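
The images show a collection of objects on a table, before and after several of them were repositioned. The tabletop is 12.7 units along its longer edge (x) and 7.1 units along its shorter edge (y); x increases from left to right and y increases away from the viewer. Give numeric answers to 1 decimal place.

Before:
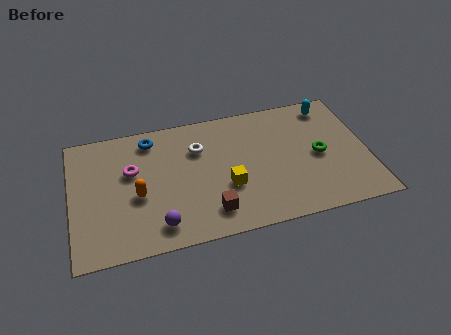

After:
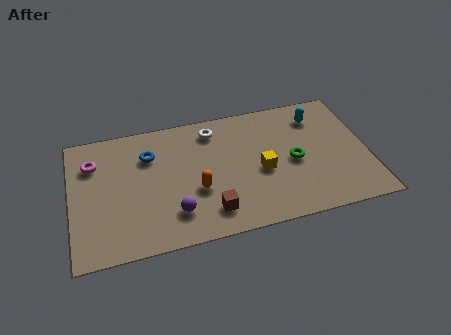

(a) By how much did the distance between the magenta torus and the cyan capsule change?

+0.8

They were about 8.9 units apart before and 9.7 after — 0.8 units further apart.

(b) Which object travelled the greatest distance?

the orange capsule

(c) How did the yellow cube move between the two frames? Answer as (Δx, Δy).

(1.5, 0.5)

From the two frames, the yellow cube sits at roughly (6.6, 2.6) before and (8.1, 3.1) after.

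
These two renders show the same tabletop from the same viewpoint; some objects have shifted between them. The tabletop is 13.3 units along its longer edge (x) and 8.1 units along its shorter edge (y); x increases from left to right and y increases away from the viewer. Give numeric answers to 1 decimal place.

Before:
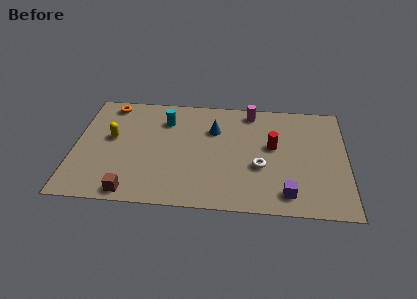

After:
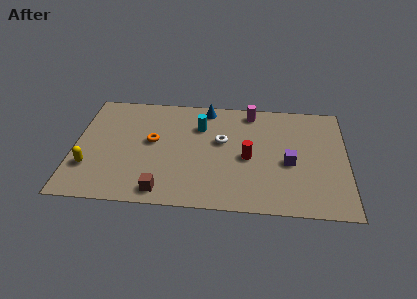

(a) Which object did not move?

the magenta cylinder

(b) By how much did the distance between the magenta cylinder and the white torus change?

-1.3

The distance was about 4.0 in the first image and 2.7 in the second, so they moved 1.3 units closer together.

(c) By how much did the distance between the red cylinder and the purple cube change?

-1.4

They were about 3.4 units apart before and 2.0 after — 1.4 units closer together.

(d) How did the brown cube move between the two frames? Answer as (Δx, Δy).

(1.5, 0.2)

The brown cube started near (2.9, 0.8) and ended near (4.4, 1.0).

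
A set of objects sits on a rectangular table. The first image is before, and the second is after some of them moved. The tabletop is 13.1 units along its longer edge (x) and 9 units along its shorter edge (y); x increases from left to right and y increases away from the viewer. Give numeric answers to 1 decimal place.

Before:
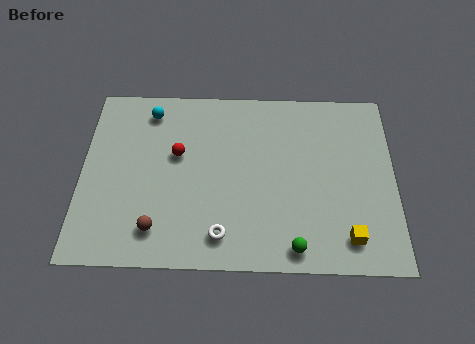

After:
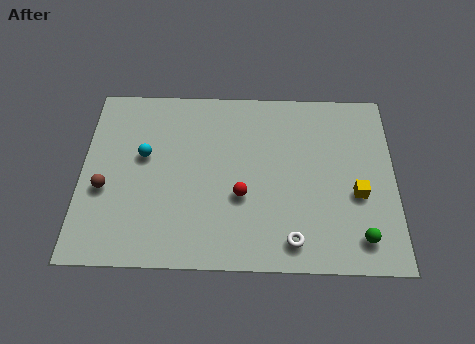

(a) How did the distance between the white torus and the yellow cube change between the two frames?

-1.7

The distance was about 5.2 in the first image and 3.5 in the second, so they moved 1.7 units closer together.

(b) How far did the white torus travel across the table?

2.9

The white torus was near (5.9, 1.5) before and (8.8, 1.3) after, so it travelled √(2.9² + 0.2²) ≈ 2.9 units.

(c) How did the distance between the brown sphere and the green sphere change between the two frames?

+5.1

The distance was about 5.7 in the first image and 10.8 in the second, so they moved 5.1 units further apart.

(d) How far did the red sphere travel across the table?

3.4

From (4.0, 5.4) to (6.7, 3.4), the red sphere covered √(2.7² + 2.0²) ≈ 3.4 units.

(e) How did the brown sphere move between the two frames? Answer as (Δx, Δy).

(-2.2, 1.9)

From the two frames, the brown sphere sits at roughly (3.2, 1.7) before and (1.0, 3.6) after.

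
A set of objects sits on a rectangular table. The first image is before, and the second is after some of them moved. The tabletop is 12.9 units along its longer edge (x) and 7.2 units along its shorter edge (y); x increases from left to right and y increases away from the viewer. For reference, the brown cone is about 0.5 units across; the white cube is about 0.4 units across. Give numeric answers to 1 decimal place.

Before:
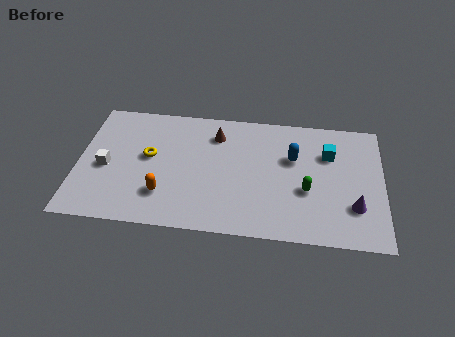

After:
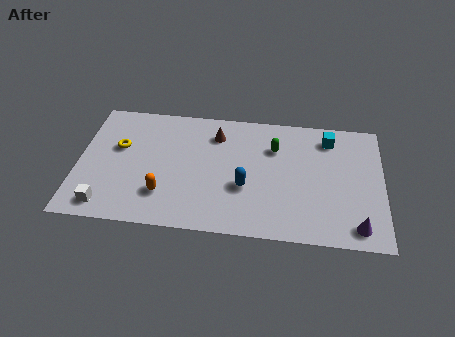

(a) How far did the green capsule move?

2.7

The green capsule was near (9.7, 2.8) before and (8.3, 5.1) after, so it travelled √(1.4² + 2.3²) ≈ 2.7 units.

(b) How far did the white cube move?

2.2

From (1.2, 3.2) to (1.3, 1.0), the white cube covered √(0.1² + 2.2²) ≈ 2.2 units.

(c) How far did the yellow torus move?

1.4

From (3.0, 4.0) to (1.7, 4.4), the yellow torus covered √(1.3² + 0.4²) ≈ 1.4 units.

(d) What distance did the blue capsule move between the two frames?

2.8

The blue capsule moved from about (9.1, 4.6) to (7.1, 2.7), a distance of √(2.0² + 1.9²) ≈ 2.8.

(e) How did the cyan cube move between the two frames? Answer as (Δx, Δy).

(0.0, 0.9)

The cyan cube was at about (10.6, 5.0) and moved to about (10.6, 5.9).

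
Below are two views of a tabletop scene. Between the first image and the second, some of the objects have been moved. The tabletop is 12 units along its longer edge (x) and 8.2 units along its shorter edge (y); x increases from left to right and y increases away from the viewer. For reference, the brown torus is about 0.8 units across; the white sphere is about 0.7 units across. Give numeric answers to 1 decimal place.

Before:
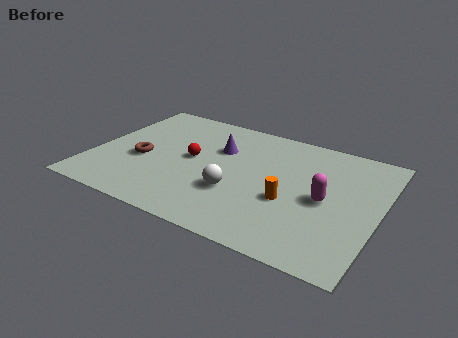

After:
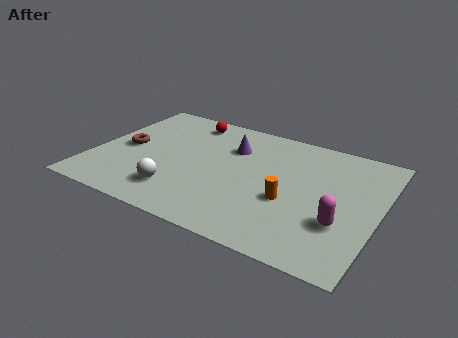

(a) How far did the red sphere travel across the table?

2.8

From (4.1, 4.3) to (3.5, 7.0), the red sphere covered √(0.6² + 2.7²) ≈ 2.8 units.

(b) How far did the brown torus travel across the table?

1.0

The brown torus moved from about (2.1, 3.4) to (1.3, 4.0), a distance of √(0.8² + 0.6²) ≈ 1.0.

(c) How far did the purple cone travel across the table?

0.6

The purple cone was near (5.1, 5.5) before and (5.6, 5.8) after, so it travelled √(0.5² + 0.3²) ≈ 0.6 units.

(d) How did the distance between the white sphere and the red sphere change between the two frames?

+2.6

They were about 2.6 units apart before and 5.2 after — 2.6 units further apart.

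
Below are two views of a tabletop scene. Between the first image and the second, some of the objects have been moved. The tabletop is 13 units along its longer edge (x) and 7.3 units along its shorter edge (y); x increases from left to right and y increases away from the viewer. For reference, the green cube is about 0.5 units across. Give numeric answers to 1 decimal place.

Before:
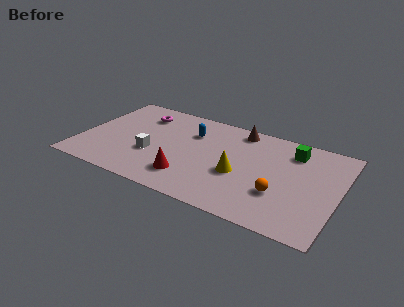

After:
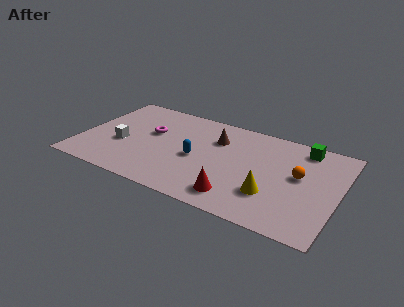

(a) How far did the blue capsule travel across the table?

2.0

The blue capsule was near (5.4, 5.2) before and (5.9, 3.3) after, so it travelled √(0.5² + 1.9²) ≈ 2.0 units.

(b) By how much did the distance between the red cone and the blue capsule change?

-0.5

Before: roughly 3.5 units apart; after: 3.0. That's 0.5 units closer together.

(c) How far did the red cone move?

2.5

From (5.7, 1.7) to (8.2, 1.3), the red cone covered √(2.5² + 0.4²) ≈ 2.5 units.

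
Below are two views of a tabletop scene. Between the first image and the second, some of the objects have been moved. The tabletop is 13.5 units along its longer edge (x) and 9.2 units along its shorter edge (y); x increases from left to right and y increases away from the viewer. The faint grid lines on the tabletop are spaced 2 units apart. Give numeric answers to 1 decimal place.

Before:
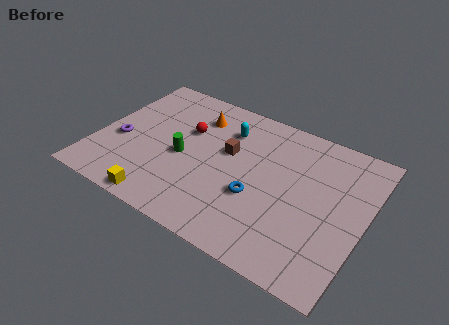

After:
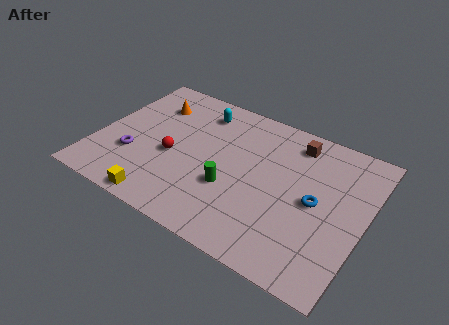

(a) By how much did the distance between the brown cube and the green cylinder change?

+2.6

The distance was about 2.5 in the first image and 5.1 in the second, so they moved 2.6 units further apart.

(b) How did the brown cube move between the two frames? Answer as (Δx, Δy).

(3.1, 2.2)

The brown cube started near (6.5, 5.5) and ended near (9.6, 7.7).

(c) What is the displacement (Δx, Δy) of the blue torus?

(2.8, 1.1)

The blue torus started near (8.3, 3.4) and ended near (11.1, 4.5).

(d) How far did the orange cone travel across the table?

2.3

The orange cone was near (4.6, 7.1) before and (2.3, 6.9) after, so it travelled √(2.3² + 0.2²) ≈ 2.3 units.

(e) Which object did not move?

the yellow cube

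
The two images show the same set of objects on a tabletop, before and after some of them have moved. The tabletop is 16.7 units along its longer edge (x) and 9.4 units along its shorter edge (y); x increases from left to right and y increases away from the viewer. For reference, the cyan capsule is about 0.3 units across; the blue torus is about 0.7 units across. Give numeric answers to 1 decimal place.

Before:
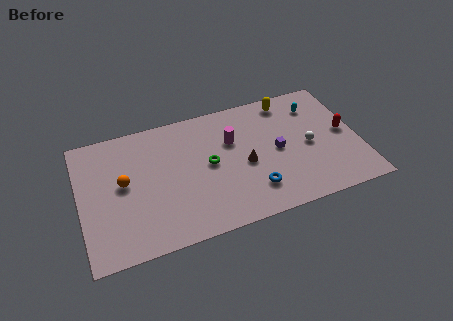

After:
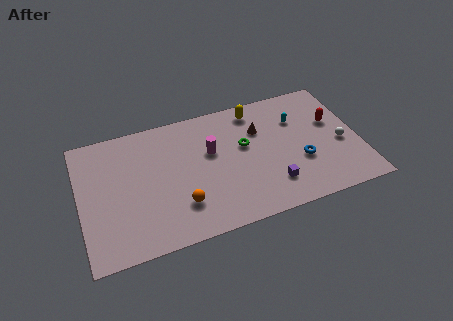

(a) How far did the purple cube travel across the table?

2.5

The purple cube was near (11.8, 4.6) before and (11.2, 2.2) after, so it travelled √(0.6² + 2.4²) ≈ 2.5 units.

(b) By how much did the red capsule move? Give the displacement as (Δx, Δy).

(-0.6, 1.0)

The red capsule was at about (15.9, 4.8) and moved to about (15.3, 5.8).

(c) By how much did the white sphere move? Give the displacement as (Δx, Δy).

(1.9, -0.4)

From the two frames, the white sphere sits at roughly (13.7, 4.4) before and (15.6, 4.0) after.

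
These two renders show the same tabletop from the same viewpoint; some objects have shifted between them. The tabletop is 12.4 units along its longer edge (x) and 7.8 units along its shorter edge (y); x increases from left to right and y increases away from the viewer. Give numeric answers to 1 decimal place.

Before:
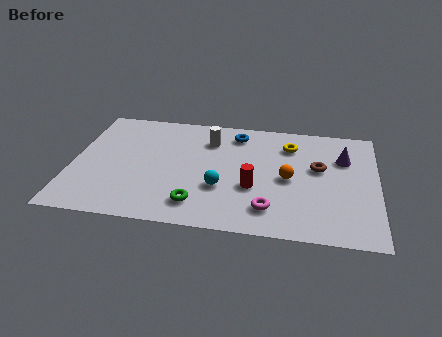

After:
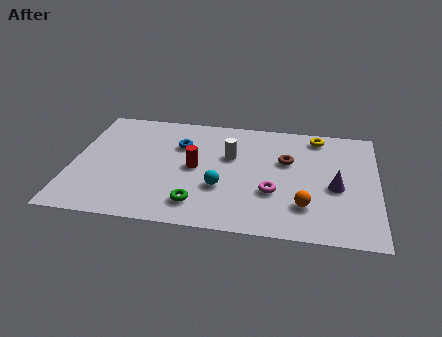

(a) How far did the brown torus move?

1.3

From (10.0, 4.6) to (8.7, 4.9), the brown torus covered √(1.3² + 0.3²) ≈ 1.3 units.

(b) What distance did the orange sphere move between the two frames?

1.8

The orange sphere was near (8.8, 3.7) before and (9.5, 2.0) after, so it travelled √(0.7² + 1.7²) ≈ 1.8 units.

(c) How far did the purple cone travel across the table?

2.0

The purple cone moved from about (11.0, 5.4) to (10.7, 3.4), a distance of √(0.3² + 2.0²) ≈ 2.0.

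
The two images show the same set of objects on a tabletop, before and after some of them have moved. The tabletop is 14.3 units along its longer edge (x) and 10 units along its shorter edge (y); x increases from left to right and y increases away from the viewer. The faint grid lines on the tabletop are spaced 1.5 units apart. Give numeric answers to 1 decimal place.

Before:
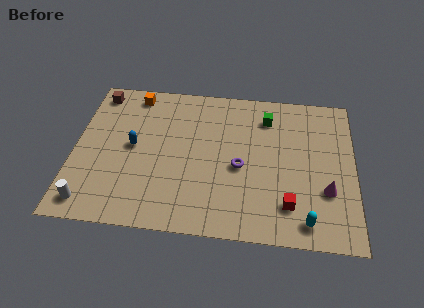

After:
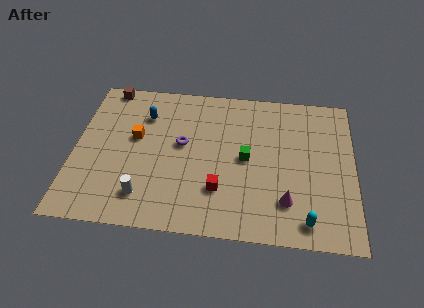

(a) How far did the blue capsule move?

2.3

From (3.0, 5.2) to (3.5, 7.4), the blue capsule covered √(0.5² + 2.2²) ≈ 2.3 units.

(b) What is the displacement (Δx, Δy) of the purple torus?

(-3.0, 1.2)

The purple torus was at about (8.5, 4.4) and moved to about (5.5, 5.6).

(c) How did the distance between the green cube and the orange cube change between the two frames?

-1.2

Before: roughly 7.0 units apart; after: 5.8. That's 1.2 units closer together.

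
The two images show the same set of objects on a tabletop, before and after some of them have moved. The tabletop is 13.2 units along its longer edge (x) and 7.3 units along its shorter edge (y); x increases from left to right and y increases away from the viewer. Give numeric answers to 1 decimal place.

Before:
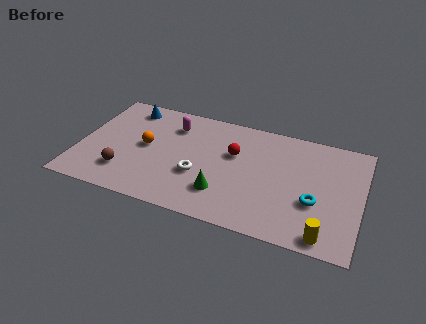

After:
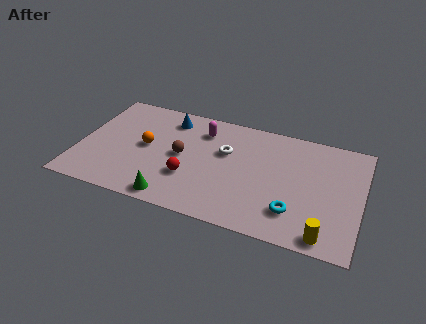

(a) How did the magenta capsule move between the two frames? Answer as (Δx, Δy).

(1.4, 0.1)

The magenta capsule started near (4.2, 5.6) and ended near (5.6, 5.7).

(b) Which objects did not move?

the yellow cylinder and the orange sphere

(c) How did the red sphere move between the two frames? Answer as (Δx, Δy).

(-1.9, -2.2)

The red sphere was at about (7.2, 4.6) and moved to about (5.3, 2.4).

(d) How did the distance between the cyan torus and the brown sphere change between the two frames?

-3.1

The distance was about 8.8 in the first image and 5.7 in the second, so they moved 3.1 units closer together.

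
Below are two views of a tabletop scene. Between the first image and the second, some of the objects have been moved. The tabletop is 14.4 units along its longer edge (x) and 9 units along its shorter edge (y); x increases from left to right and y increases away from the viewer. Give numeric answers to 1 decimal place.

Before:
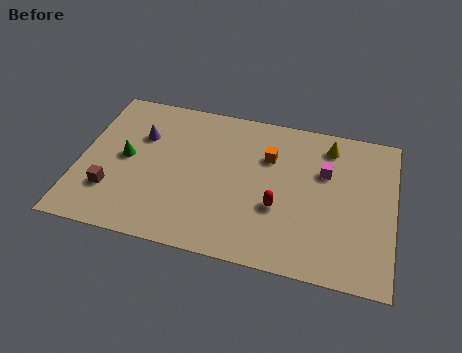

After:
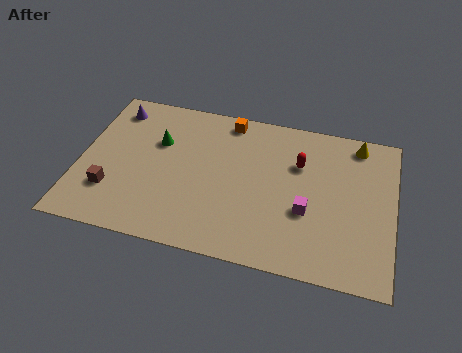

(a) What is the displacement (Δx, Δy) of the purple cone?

(-1.4, 1.4)

The purple cone started near (2.7, 6.1) and ended near (1.3, 7.5).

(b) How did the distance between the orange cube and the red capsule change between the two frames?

+0.9

Before: roughly 3.0 units apart; after: 3.9. That's 0.9 units further apart.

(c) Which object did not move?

the brown cube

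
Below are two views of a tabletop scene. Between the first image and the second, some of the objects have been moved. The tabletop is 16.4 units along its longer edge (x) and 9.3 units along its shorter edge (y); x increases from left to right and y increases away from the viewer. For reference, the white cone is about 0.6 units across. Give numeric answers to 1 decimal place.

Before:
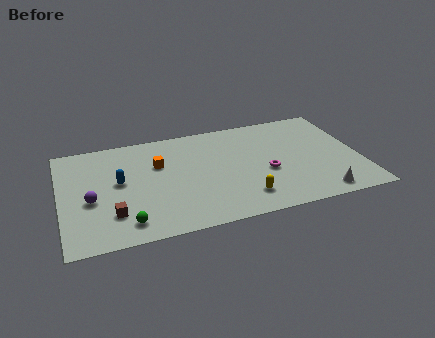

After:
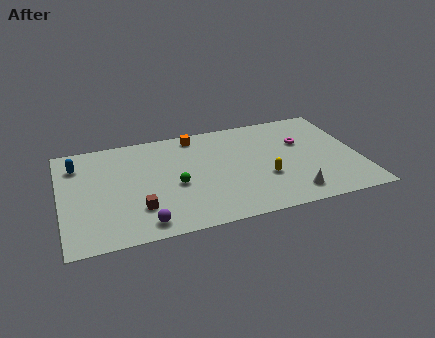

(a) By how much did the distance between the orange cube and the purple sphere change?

+3.3

Before: roughly 4.4 units apart; after: 7.7. That's 3.3 units further apart.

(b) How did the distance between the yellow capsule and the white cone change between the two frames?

-2.0

The distance was about 4.2 in the first image and 2.2 in the second, so they moved 2.0 units closer together.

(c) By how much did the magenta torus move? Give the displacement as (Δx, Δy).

(2.2, 2.2)

From the two frames, the magenta torus sits at roughly (11.2, 3.8) before and (13.4, 6.0) after.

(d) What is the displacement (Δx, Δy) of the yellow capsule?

(1.3, 1.4)

The yellow capsule was at about (9.8, 1.9) and moved to about (11.1, 3.3).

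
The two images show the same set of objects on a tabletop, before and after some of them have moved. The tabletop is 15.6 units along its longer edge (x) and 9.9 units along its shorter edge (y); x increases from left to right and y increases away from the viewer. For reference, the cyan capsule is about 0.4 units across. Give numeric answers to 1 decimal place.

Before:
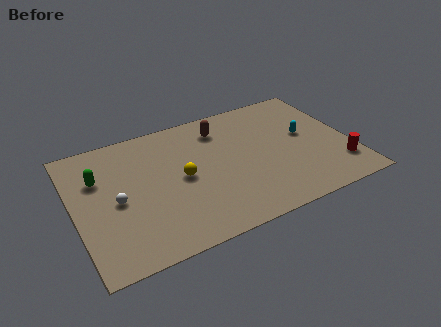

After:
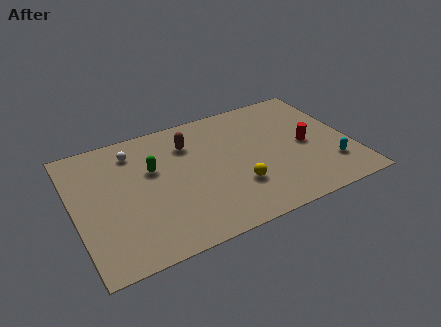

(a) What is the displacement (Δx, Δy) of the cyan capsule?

(1.0, -3.0)

The cyan capsule was at about (13.2, 5.5) and moved to about (14.2, 2.5).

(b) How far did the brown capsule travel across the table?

2.0

The brown capsule was near (8.6, 7.9) before and (6.7, 7.4) after, so it travelled √(1.9² + 0.5²) ≈ 2.0 units.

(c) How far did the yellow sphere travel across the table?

3.5

The yellow sphere moved from about (6.0, 4.9) to (8.9, 3.0), a distance of √(2.9² + 1.9²) ≈ 3.5.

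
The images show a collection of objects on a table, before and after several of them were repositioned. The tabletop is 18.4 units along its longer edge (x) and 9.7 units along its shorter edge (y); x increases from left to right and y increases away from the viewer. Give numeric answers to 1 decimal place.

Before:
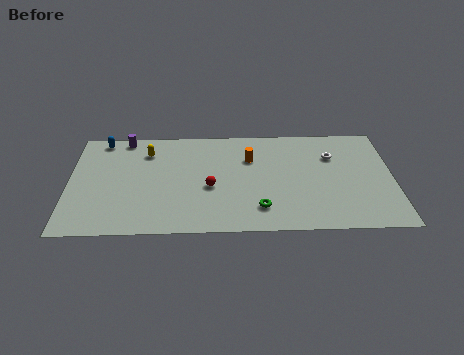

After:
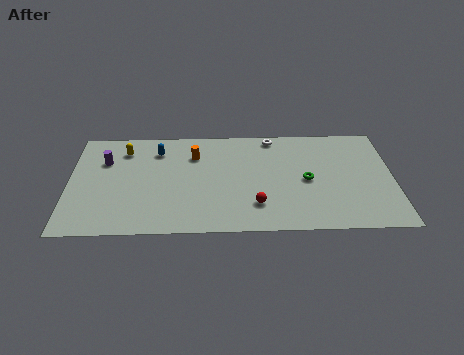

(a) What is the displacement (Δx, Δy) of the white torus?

(-3.4, 1.9)

From the two frames, the white torus sits at roughly (15.0, 6.8) before and (11.6, 8.7) after.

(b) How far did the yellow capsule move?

1.3

The yellow capsule moved from about (4.4, 7.5) to (3.1, 7.7), a distance of √(1.3² + 0.2²) ≈ 1.3.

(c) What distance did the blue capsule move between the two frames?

3.4

The blue capsule was near (1.8, 8.7) before and (5.0, 7.6) after, so it travelled √(3.2² + 1.1²) ≈ 3.4 units.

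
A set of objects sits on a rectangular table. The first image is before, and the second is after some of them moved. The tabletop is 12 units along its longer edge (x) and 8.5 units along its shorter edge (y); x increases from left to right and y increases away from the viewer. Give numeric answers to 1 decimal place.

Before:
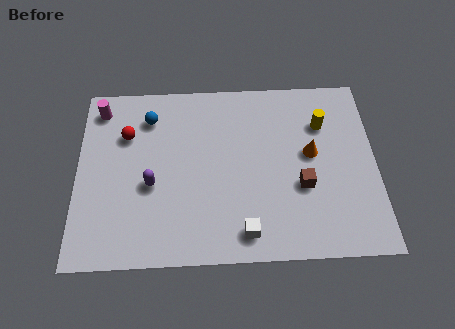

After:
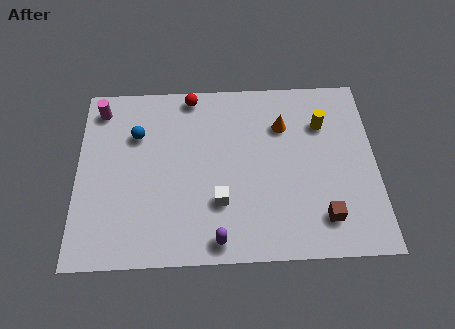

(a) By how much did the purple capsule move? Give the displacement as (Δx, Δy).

(2.6, -2.6)

From the two frames, the purple capsule sits at roughly (3.0, 3.5) before and (5.6, 0.9) after.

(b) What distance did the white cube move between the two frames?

1.7

The white cube moved from about (6.7, 1.2) to (5.7, 2.6), a distance of √(1.0² + 1.4²) ≈ 1.7.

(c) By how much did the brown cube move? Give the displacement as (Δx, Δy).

(0.8, -1.5)

From the two frames, the brown cube sits at roughly (9.0, 3.2) before and (9.8, 1.7) after.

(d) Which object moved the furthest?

the purple capsule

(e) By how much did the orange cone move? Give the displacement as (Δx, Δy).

(-1.1, 1.4)

The orange cone was at about (9.4, 4.7) and moved to about (8.3, 6.1).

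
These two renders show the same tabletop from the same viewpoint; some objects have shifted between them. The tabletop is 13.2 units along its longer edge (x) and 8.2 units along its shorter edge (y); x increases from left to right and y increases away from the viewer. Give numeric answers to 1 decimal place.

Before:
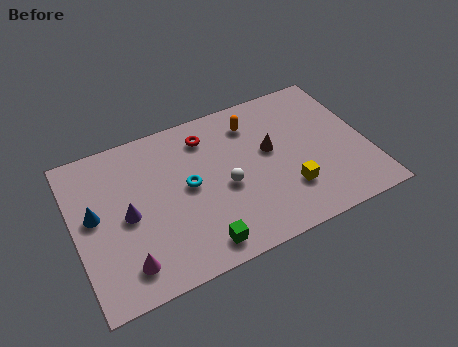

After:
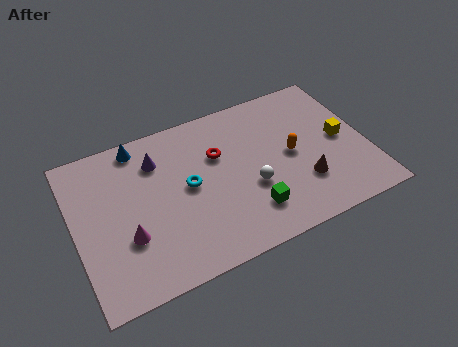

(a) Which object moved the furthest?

the blue cone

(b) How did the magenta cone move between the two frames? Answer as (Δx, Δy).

(0.2, 1.3)

From the two frames, the magenta cone sits at roughly (2.0, 1.5) before and (2.2, 2.8) after.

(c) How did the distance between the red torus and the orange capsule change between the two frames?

+1.4

Before: roughly 2.1 units apart; after: 3.5. That's 1.4 units further apart.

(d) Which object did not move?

the cyan torus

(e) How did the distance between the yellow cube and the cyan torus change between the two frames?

+2.3

The distance was about 4.7 in the first image and 7.0 in the second, so they moved 2.3 units further apart.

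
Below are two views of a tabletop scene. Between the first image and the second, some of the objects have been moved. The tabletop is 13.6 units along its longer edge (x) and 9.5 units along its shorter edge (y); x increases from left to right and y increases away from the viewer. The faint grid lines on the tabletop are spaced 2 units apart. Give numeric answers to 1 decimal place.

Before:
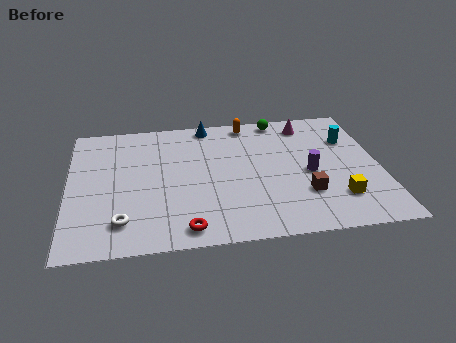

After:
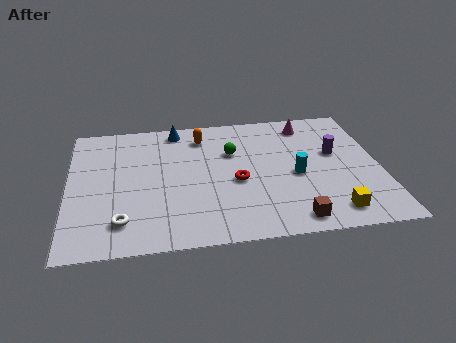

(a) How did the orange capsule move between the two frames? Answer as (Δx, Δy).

(-2.1, -0.8)

The orange capsule started near (8.0, 8.5) and ended near (5.9, 7.7).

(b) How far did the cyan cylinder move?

3.5

The cyan cylinder moved from about (12.4, 6.6) to (9.9, 4.2), a distance of √(2.5² + 2.4²) ≈ 3.5.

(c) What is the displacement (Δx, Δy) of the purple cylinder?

(1.2, 1.3)

From the two frames, the purple cylinder sits at roughly (10.5, 4.3) before and (11.7, 5.6) after.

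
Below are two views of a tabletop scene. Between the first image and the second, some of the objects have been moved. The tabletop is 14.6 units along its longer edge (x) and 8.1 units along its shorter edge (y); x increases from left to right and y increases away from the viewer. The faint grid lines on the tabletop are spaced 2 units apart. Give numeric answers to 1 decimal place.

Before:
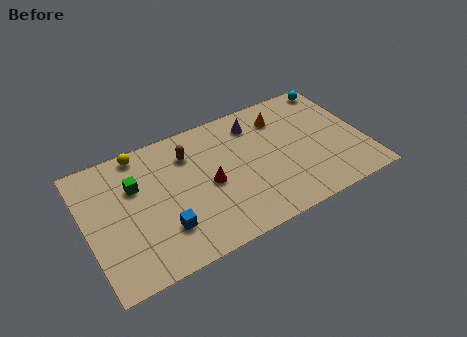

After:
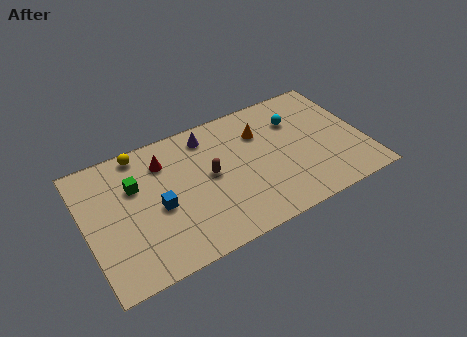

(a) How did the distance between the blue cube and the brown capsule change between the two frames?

-1.4

They were about 4.3 units apart before and 2.9 after — 1.4 units closer together.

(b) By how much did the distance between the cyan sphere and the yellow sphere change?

-2.3

Before: roughly 10.5 units apart; after: 8.2. That's 2.3 units closer together.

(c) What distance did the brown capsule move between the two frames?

2.0

The brown capsule moved from about (5.6, 6.1) to (6.5, 4.3), a distance of √(0.9² + 1.8²) ≈ 2.0.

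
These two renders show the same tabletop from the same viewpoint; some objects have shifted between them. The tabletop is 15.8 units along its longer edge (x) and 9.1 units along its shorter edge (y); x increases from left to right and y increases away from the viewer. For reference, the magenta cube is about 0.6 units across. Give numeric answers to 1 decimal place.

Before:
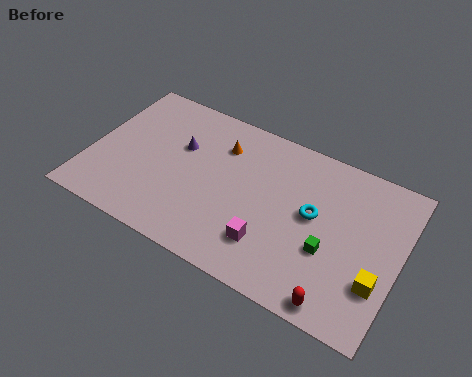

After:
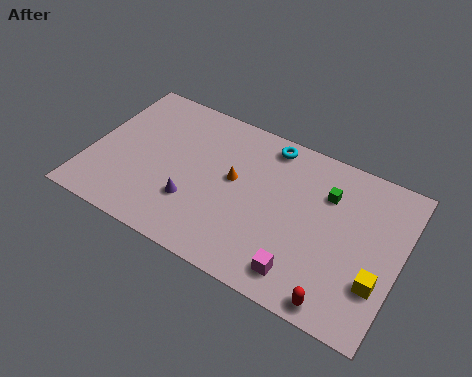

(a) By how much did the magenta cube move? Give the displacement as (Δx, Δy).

(1.8, -0.8)

The magenta cube was at about (9.5, 2.3) and moved to about (11.3, 1.5).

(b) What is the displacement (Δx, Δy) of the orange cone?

(0.9, -1.7)

The orange cone started near (6.4, 6.8) and ended near (7.3, 5.1).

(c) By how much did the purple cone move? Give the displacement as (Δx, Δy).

(1.1, -3.0)

From the two frames, the purple cone sits at roughly (4.4, 5.8) before and (5.5, 2.8) after.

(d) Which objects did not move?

the red capsule and the yellow cube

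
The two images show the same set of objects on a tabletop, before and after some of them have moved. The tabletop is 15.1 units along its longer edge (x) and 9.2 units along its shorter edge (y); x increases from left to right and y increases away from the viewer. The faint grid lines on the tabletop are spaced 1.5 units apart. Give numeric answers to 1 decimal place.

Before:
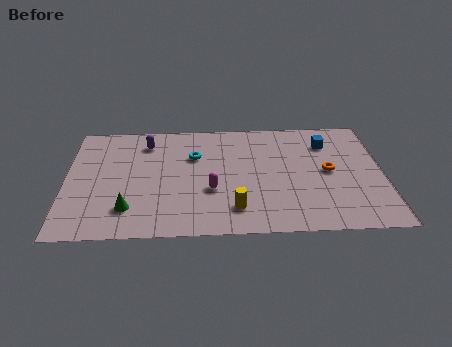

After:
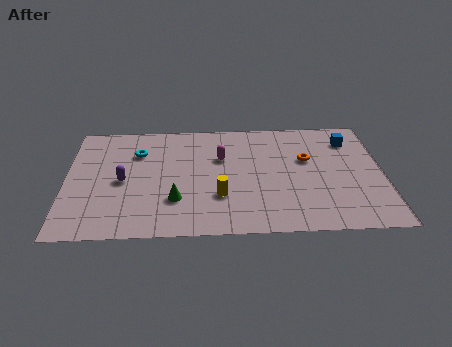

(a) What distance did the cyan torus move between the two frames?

2.7

The cyan torus was near (6.1, 6.2) before and (3.4, 6.6) after, so it travelled √(2.7² + 0.4²) ≈ 2.7 units.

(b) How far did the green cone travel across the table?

2.3

The green cone moved from about (3.0, 2.1) to (5.2, 2.7), a distance of √(2.2² + 0.6²) ≈ 2.3.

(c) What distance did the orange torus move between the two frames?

1.4

From (12.5, 4.7) to (11.5, 5.7), the orange torus covered √(1.0² + 1.0²) ≈ 1.4 units.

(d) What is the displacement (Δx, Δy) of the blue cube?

(1.1, 0.2)

From the two frames, the blue cube sits at roughly (12.5, 7.0) before and (13.6, 7.2) after.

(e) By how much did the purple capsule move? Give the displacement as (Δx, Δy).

(-1.1, -3.1)

The purple capsule started near (3.8, 7.4) and ended near (2.7, 4.3).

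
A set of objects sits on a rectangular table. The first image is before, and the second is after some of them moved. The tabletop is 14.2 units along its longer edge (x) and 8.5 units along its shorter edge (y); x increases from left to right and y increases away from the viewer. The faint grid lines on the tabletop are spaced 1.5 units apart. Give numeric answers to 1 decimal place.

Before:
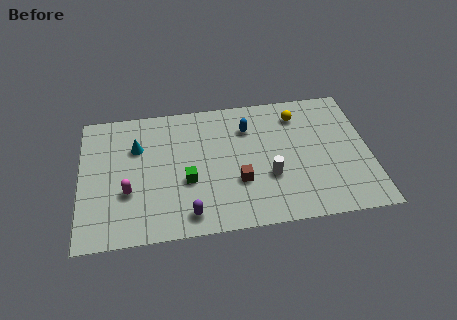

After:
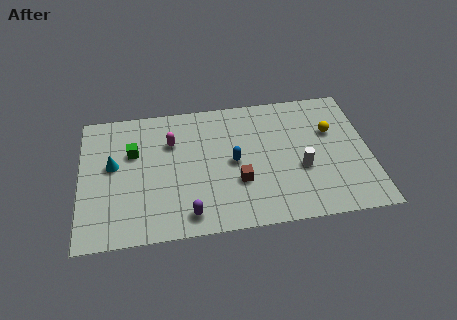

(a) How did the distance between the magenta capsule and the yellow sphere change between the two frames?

-1.4

The distance was about 9.3 in the first image and 7.9 in the second, so they moved 1.4 units closer together.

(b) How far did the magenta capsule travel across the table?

3.6

From (2.3, 3.0) to (4.5, 5.9), the magenta capsule covered √(2.2² + 2.9²) ≈ 3.6 units.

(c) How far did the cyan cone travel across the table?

1.6

From (2.8, 5.8) to (1.6, 4.8), the cyan cone covered √(1.2² + 1.0²) ≈ 1.6 units.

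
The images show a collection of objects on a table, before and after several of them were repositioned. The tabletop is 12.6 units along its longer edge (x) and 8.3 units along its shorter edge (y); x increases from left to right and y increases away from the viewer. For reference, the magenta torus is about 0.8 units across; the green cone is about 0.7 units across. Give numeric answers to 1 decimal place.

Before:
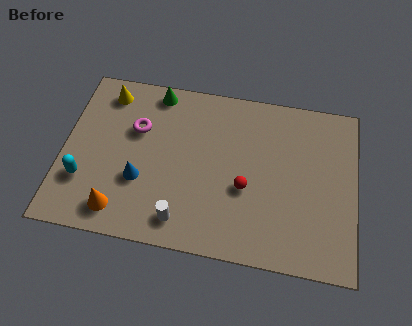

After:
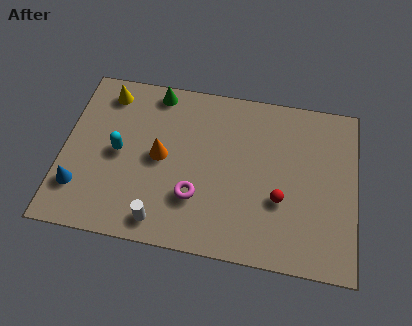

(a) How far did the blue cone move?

2.7

The blue cone was near (3.4, 2.9) before and (0.8, 2.1) after, so it travelled √(2.6² + 0.8²) ≈ 2.7 units.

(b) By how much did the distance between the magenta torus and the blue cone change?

+2.5

They were about 2.5 units apart before and 5.0 after — 2.5 units further apart.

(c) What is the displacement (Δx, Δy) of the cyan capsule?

(1.4, 1.6)

The cyan capsule was at about (1.0, 2.5) and moved to about (2.4, 4.1).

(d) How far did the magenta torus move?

4.0

The magenta torus moved from about (3.1, 5.4) to (5.8, 2.5), a distance of √(2.7² + 2.9²) ≈ 4.0.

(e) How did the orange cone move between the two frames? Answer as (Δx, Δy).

(1.6, 2.9)

The orange cone started near (2.6, 1.3) and ended near (4.2, 4.2).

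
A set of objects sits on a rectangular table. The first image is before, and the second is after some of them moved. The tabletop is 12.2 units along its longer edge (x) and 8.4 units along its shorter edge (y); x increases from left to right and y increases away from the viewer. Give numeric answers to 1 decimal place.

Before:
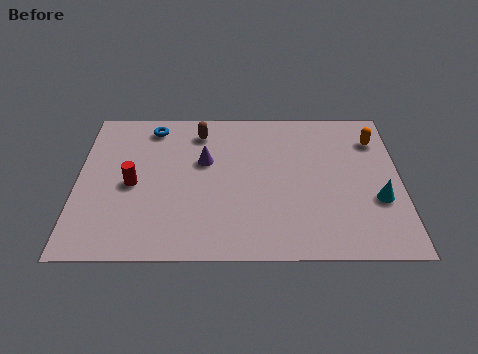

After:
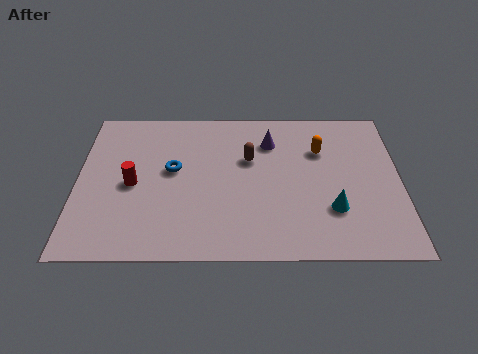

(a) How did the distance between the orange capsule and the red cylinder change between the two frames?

-2.2

They were about 9.5 units apart before and 7.3 after — 2.2 units closer together.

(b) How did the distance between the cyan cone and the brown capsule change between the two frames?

-3.6

The distance was about 7.8 in the first image and 4.2 in the second, so they moved 3.6 units closer together.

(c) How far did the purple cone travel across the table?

2.7

The purple cone was near (4.8, 5.2) before and (7.3, 6.3) after, so it travelled √(2.5² + 1.1²) ≈ 2.7 units.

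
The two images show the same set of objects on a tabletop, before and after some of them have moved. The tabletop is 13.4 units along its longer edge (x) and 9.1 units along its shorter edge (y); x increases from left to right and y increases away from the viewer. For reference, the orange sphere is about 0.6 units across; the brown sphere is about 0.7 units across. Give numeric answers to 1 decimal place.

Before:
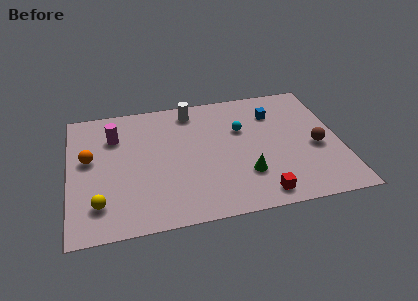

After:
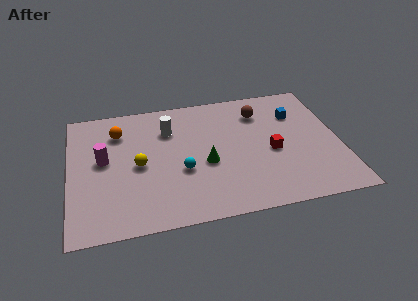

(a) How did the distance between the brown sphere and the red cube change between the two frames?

-1.1

The distance was about 4.1 in the first image and 3.0 in the second, so they moved 1.1 units closer together.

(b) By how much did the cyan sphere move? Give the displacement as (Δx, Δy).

(-3.1, -2.4)

From the two frames, the cyan sphere sits at roughly (8.6, 5.9) before and (5.5, 3.5) after.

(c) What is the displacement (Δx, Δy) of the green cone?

(-1.9, 1.2)

From the two frames, the green cone sits at roughly (8.6, 2.6) before and (6.7, 3.8) after.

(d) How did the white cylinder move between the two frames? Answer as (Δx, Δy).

(-1.2, -1.2)

The white cylinder was at about (6.2, 7.8) and moved to about (5.0, 6.6).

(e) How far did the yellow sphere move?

3.0

From (1.4, 2.0) to (3.4, 4.3), the yellow sphere covered √(2.0² + 2.3²) ≈ 3.0 units.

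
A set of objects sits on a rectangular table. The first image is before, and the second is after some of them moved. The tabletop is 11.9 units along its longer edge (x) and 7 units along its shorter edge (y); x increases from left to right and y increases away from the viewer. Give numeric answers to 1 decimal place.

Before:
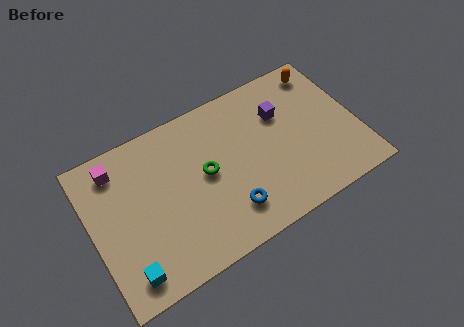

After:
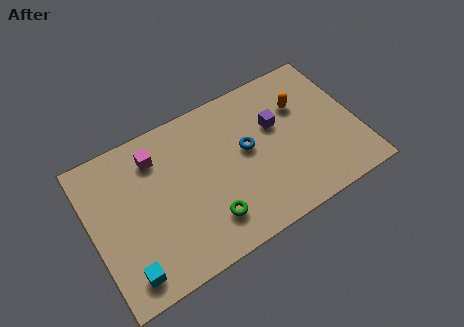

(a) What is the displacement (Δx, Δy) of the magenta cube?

(1.7, -0.3)

From the two frames, the magenta cube sits at roughly (1.4, 5.8) before and (3.1, 5.5) after.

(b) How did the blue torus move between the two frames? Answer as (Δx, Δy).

(1.2, 2.3)

From the two frames, the blue torus sits at roughly (5.8, 1.6) before and (7.0, 3.9) after.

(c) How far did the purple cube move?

0.5

The purple cube was near (8.7, 4.8) before and (8.4, 4.4) after, so it travelled √(0.3² + 0.4²) ≈ 0.5 units.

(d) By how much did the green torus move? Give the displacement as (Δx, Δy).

(-0.2, -2.1)

From the two frames, the green torus sits at roughly (5.1, 3.7) before and (4.9, 1.6) after.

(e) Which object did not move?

the cyan cube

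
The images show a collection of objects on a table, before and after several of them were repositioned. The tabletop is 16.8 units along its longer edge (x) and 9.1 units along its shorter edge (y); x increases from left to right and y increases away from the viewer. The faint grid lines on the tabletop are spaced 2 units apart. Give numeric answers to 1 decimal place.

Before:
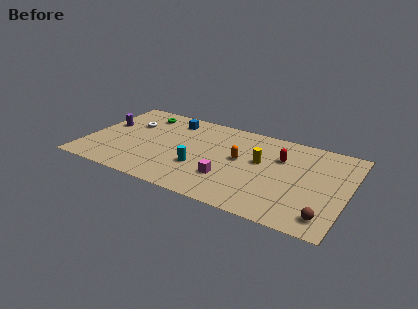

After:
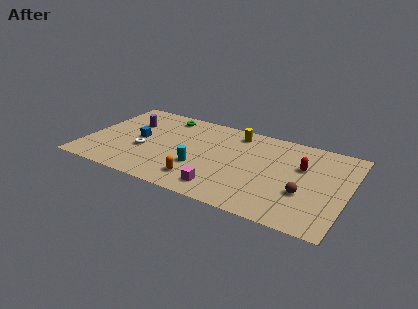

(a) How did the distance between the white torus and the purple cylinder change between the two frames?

+1.3

The distance was about 1.7 in the first image and 3.0 in the second, so they moved 1.3 units further apart.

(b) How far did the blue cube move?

3.4

The blue cube was near (5.1, 7.5) before and (3.3, 4.6) after, so it travelled √(1.8² + 2.9²) ≈ 3.4 units.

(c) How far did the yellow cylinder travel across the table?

3.1

The yellow cylinder moved from about (11.2, 5.3) to (9.3, 7.7), a distance of √(1.9² + 2.4²) ≈ 3.1.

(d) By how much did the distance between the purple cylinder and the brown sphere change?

-3.1

The distance was about 15.2 in the first image and 12.1 in the second, so they moved 3.1 units closer together.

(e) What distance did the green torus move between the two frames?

1.5

The green torus was near (3.1, 7.5) before and (4.6, 7.8) after, so it travelled √(1.5² + 0.3²) ≈ 1.5 units.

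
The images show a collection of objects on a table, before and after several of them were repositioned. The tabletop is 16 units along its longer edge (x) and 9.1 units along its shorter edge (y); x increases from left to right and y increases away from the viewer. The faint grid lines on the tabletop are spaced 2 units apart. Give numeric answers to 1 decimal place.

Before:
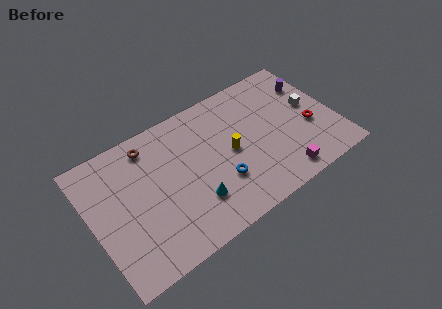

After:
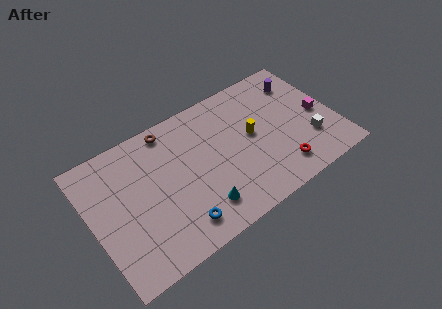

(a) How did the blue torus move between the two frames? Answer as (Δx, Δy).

(-3.0, -1.3)

From the two frames, the blue torus sits at roughly (8.1, 2.9) before and (5.1, 1.6) after.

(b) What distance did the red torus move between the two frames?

3.1

The red torus moved from about (14.3, 3.6) to (11.9, 1.7), a distance of √(2.4² + 1.9²) ≈ 3.1.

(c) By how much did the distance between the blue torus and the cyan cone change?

-0.3

The distance was about 1.8 in the first image and 1.5 in the second, so they moved 0.3 units closer together.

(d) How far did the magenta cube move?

4.3

From (11.9, 1.2) to (15.0, 4.2), the magenta cube covered √(3.1² + 3.0²) ≈ 4.3 units.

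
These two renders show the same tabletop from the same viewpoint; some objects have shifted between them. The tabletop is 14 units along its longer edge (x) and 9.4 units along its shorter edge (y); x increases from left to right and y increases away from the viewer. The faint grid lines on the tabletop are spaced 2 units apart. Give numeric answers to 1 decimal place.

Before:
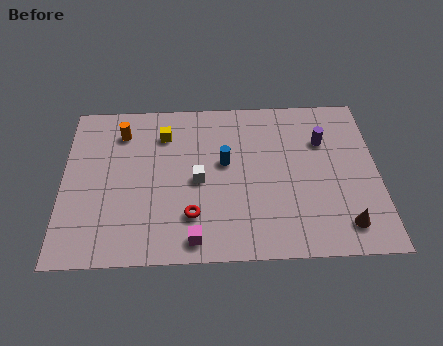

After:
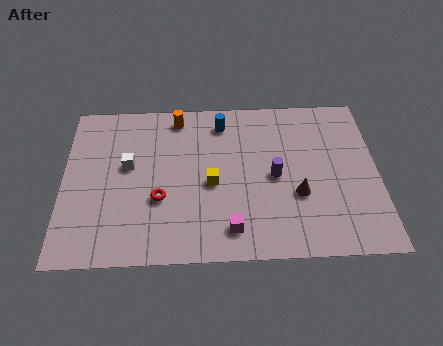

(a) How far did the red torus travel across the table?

1.7

The red torus was near (5.7, 2.4) before and (4.3, 3.4) after, so it travelled √(1.4² + 1.0²) ≈ 1.7 units.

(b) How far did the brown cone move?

2.7

From (12.4, 1.6) to (10.4, 3.4), the brown cone covered √(2.0² + 1.8²) ≈ 2.7 units.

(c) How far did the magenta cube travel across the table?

1.7

From (5.8, 1.1) to (7.4, 1.6), the magenta cube covered √(1.6² + 0.5²) ≈ 1.7 units.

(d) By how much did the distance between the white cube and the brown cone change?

+0.8

They were about 7.0 units apart before and 7.8 after — 0.8 units further apart.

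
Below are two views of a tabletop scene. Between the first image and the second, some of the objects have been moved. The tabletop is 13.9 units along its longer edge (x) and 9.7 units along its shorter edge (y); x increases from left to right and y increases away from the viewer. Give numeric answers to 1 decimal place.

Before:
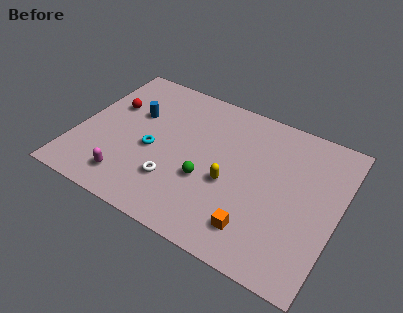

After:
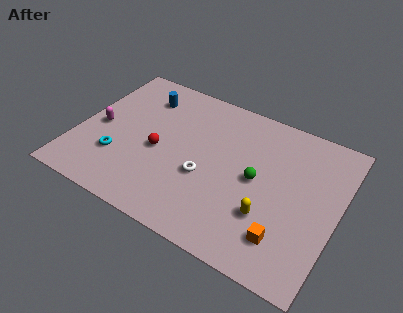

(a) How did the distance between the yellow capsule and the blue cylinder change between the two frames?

+2.9

The distance was about 5.9 in the first image and 8.8 in the second, so they moved 2.9 units further apart.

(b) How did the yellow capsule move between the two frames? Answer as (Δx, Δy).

(2.2, -1.0)

The yellow capsule started near (8.3, 4.0) and ended near (10.5, 3.0).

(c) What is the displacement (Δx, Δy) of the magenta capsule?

(-2.1, 2.8)

From the two frames, the magenta capsule sits at roughly (3.2, 1.7) before and (1.1, 4.5) after.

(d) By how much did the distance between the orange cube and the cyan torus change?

+2.8

The distance was about 6.3 in the first image and 9.1 in the second, so they moved 2.8 units further apart.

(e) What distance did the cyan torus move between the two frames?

2.1

From (4.1, 4.2) to (2.4, 2.9), the cyan torus covered √(1.7² + 1.3²) ≈ 2.1 units.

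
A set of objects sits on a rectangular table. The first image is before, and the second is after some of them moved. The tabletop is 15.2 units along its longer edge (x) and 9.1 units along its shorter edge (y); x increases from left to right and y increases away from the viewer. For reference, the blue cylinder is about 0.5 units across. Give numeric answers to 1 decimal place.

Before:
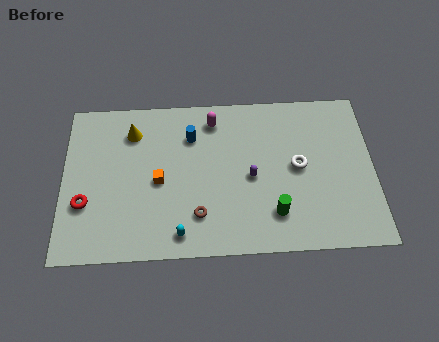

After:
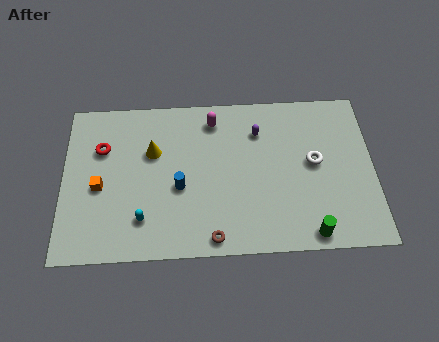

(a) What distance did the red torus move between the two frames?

3.2

The red torus was near (1.1, 3.1) before and (1.9, 6.2) after, so it travelled √(0.8² + 3.1²) ≈ 3.2 units.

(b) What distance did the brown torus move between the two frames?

1.5

The brown torus moved from about (6.6, 2.2) to (7.3, 0.9), a distance of √(0.7² + 1.3²) ≈ 1.5.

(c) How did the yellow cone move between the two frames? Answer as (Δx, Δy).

(1.0, -1.2)

The yellow cone started near (3.4, 7.1) and ended near (4.4, 5.9).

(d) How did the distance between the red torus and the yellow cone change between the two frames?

-2.1

The distance was about 4.6 in the first image and 2.5 in the second, so they moved 2.1 units closer together.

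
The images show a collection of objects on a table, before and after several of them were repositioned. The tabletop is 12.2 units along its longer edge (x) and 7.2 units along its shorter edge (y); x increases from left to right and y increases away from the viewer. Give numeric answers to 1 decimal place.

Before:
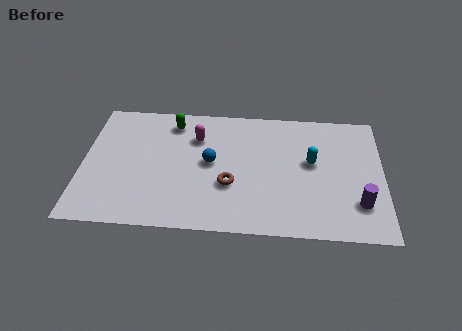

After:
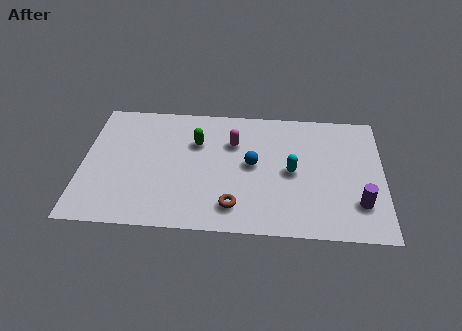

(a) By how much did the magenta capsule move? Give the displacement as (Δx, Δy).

(1.5, -0.2)

The magenta capsule was at about (4.6, 5.2) and moved to about (6.1, 5.0).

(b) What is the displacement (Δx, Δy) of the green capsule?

(1.0, -1.1)

From the two frames, the green capsule sits at roughly (3.6, 6.0) before and (4.6, 4.9) after.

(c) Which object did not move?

the purple cylinder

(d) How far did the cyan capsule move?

1.0

The cyan capsule was near (9.3, 4.1) before and (8.5, 3.5) after, so it travelled √(0.8² + 0.6²) ≈ 1.0 units.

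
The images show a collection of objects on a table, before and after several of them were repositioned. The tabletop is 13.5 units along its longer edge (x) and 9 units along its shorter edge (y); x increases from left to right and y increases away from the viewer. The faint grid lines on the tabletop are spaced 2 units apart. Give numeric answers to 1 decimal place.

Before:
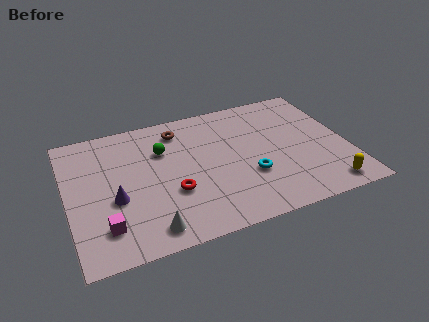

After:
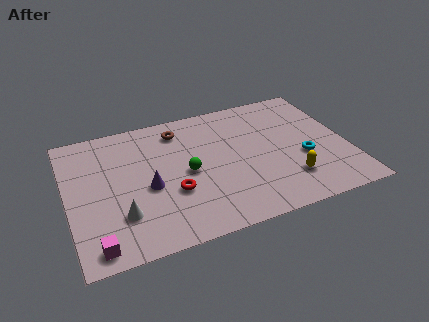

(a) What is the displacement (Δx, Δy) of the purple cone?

(1.6, 0.3)

The purple cone was at about (2.2, 3.6) and moved to about (3.8, 3.9).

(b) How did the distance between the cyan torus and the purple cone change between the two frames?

+1.1

Before: roughly 6.4 units apart; after: 7.5. That's 1.1 units further apart.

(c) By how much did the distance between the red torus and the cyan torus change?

+2.7

The distance was about 3.7 in the first image and 6.4 in the second, so they moved 2.7 units further apart.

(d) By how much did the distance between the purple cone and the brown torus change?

-1.2

Before: roughly 5.1 units apart; after: 3.9. That's 1.2 units closer together.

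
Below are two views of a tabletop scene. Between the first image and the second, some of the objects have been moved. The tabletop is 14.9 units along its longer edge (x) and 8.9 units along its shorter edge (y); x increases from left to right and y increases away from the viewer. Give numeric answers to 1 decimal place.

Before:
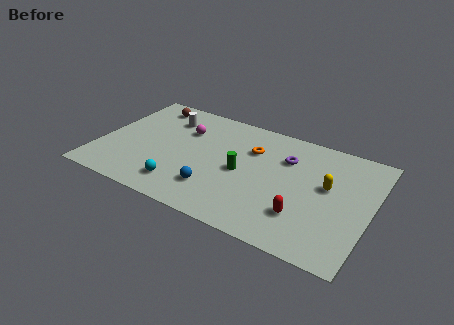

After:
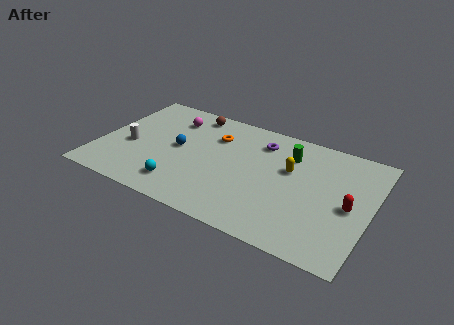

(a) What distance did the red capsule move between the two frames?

2.9

The red capsule moved from about (11.5, 2.4) to (13.8, 4.1), a distance of √(2.3² + 1.7²) ≈ 2.9.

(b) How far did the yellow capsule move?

2.1

From (12.5, 5.1) to (10.4, 5.5), the yellow capsule covered √(2.1² + 0.4²) ≈ 2.1 units.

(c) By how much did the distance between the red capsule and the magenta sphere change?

+2.5

Before: roughly 8.1 units apart; after: 10.6. That's 2.5 units further apart.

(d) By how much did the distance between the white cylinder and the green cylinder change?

+3.7

The distance was about 5.3 in the first image and 9.0 in the second, so they moved 3.7 units further apart.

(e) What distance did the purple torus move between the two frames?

1.7

The purple torus was near (10.1, 6.3) before and (8.6, 7.0) after, so it travelled √(1.5² + 0.7²) ≈ 1.7 units.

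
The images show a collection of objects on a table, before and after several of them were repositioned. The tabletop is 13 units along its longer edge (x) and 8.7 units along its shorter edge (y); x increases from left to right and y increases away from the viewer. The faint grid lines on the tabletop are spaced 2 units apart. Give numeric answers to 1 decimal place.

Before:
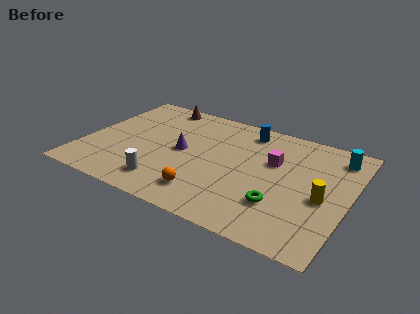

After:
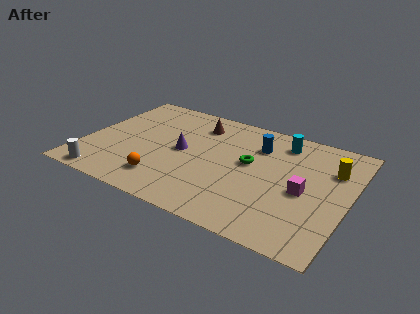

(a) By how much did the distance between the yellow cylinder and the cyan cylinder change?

-0.6

They were about 3.4 units apart before and 2.8 after — 0.6 units closer together.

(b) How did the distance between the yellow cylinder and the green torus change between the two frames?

+1.8

Before: roughly 2.3 units apart; after: 4.1. That's 1.8 units further apart.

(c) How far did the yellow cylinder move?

2.3

The yellow cylinder was near (11.8, 3.8) before and (12.0, 6.1) after, so it travelled √(0.2² + 2.3²) ≈ 2.3 units.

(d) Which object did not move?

the purple cone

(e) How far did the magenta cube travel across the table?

2.3

The magenta cube moved from about (9.2, 5.5) to (10.9, 3.9), a distance of √(1.7² + 1.6²) ≈ 2.3.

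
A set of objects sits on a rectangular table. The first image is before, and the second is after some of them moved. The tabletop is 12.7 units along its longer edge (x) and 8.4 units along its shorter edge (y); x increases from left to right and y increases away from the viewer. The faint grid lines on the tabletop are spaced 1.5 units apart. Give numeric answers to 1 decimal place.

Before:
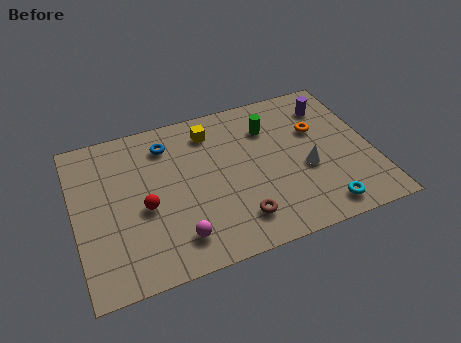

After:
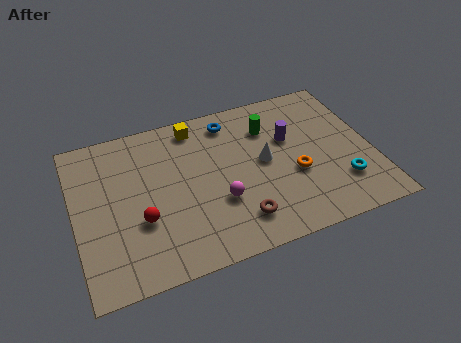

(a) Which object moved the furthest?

the blue torus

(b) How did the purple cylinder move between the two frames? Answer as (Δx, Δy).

(-1.9, -1.3)

The purple cylinder started near (11.2, 6.6) and ended near (9.3, 5.3).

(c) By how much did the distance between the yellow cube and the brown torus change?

+0.6

Before: roughly 5.1 units apart; after: 5.7. That's 0.6 units further apart.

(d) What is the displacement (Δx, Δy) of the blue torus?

(2.8, 0.4)

The blue torus was at about (4.1, 6.7) and moved to about (6.9, 7.1).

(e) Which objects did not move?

the brown torus and the green cylinder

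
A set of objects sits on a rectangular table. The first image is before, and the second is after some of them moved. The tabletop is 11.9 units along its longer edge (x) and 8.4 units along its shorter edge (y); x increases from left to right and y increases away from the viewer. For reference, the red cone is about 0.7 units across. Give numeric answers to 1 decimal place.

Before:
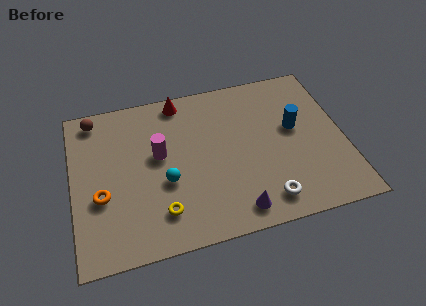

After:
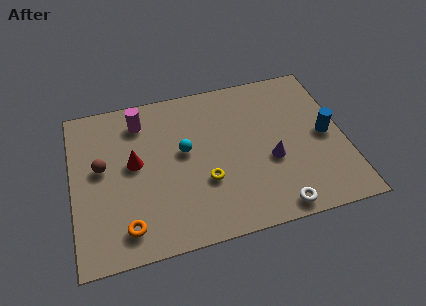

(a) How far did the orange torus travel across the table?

2.1

The orange torus was near (1.2, 3.2) before and (2.2, 1.4) after, so it travelled √(1.0² + 1.8²) ≈ 2.1 units.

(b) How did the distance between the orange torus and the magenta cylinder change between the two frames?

+2.4

Before: roughly 3.1 units apart; after: 5.5. That's 2.4 units further apart.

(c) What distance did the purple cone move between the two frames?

2.8

The purple cone was near (6.9, 1.1) before and (8.6, 3.3) after, so it travelled √(1.7² + 2.2²) ≈ 2.8 units.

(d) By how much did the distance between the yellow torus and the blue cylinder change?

-1.3

They were about 6.8 units apart before and 5.5 after — 1.3 units closer together.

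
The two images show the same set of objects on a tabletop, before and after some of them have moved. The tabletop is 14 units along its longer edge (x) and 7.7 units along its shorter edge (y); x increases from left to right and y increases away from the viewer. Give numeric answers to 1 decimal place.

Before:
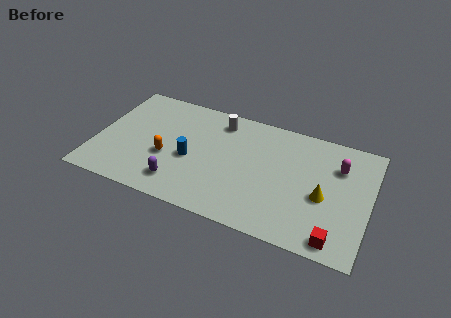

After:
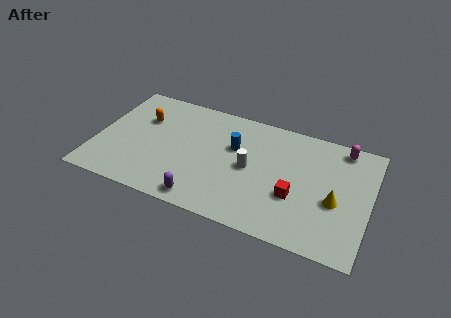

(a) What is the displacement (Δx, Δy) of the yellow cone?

(0.6, -0.1)

The yellow cone started near (11.7, 3.3) and ended near (12.3, 3.2).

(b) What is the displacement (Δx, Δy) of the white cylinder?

(1.8, -2.6)

The white cylinder was at about (6.1, 6.4) and moved to about (7.9, 3.8).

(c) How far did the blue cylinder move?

2.6

From (4.9, 3.3) to (7.0, 4.9), the blue cylinder covered √(2.1² + 1.6²) ≈ 2.6 units.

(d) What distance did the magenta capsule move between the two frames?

1.3

The magenta capsule was near (12.3, 5.5) before and (12.4, 6.8) after, so it travelled √(0.1² + 1.3²) ≈ 1.3 units.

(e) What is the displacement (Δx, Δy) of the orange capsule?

(-1.5, 2.2)

From the two frames, the orange capsule sits at roughly (3.7, 3.0) before and (2.2, 5.2) after.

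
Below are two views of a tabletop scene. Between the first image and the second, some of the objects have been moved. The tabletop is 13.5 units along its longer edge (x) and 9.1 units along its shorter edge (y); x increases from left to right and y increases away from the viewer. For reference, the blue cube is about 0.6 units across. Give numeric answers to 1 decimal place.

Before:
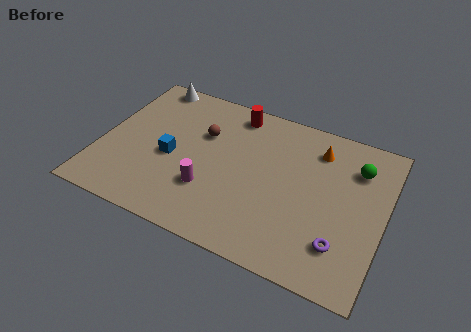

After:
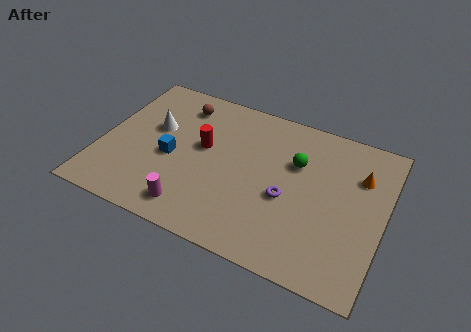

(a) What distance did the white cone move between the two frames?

2.9

The white cone was near (1.7, 8.3) before and (2.4, 5.5) after, so it travelled √(0.7² + 2.8²) ≈ 2.9 units.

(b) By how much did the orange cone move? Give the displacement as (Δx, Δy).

(2.1, -0.8)

The orange cone started near (10.1, 7.2) and ended near (12.2, 6.4).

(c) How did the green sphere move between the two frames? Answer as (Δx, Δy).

(-2.8, -0.8)

The green sphere started near (12.0, 6.8) and ended near (9.2, 6.0).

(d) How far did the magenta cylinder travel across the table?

1.5

From (5.4, 2.8) to (4.8, 1.4), the magenta cylinder covered √(0.6² + 1.4²) ≈ 1.5 units.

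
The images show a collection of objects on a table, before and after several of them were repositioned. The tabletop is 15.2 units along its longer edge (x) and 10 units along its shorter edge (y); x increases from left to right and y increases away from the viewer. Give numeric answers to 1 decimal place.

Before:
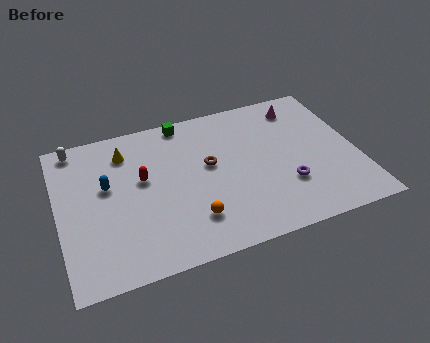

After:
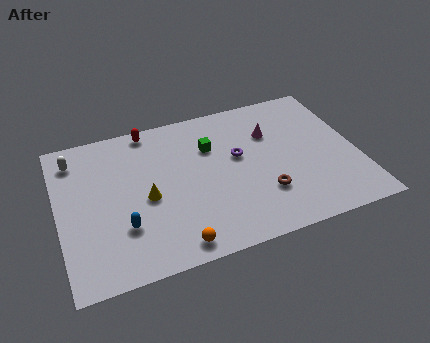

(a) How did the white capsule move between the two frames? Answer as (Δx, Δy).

(-0.1, -0.8)

The white capsule was at about (1.1, 9.0) and moved to about (1.0, 8.2).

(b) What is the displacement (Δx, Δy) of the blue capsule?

(0.6, -2.9)

From the two frames, the blue capsule sits at roughly (2.5, 5.9) before and (3.1, 3.0) after.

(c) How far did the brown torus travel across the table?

3.8

From (7.7, 5.7) to (10.2, 2.9), the brown torus covered √(2.5² + 2.8²) ≈ 3.8 units.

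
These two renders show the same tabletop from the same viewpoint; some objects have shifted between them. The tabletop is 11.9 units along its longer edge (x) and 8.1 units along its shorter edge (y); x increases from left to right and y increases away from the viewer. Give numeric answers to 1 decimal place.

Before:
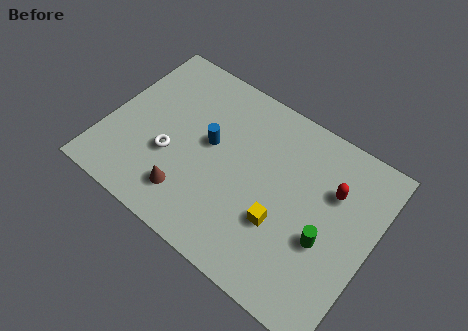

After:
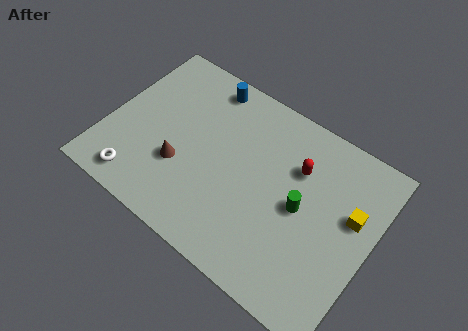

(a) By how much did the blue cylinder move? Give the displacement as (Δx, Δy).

(-0.7, 2.6)

From the two frames, the blue cylinder sits at roughly (4.5, 4.5) before and (3.8, 7.1) after.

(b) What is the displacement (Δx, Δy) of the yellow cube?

(2.8, 2.1)

The yellow cube was at about (8.1, 2.8) and moved to about (10.9, 4.9).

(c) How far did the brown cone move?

1.3

From (4.1, 1.7) to (3.5, 2.8), the brown cone covered √(0.6² + 1.1²) ≈ 1.3 units.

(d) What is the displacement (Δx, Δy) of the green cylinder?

(-1.2, 0.8)

From the two frames, the green cylinder sits at roughly (10.0, 3.2) before and (8.8, 4.0) after.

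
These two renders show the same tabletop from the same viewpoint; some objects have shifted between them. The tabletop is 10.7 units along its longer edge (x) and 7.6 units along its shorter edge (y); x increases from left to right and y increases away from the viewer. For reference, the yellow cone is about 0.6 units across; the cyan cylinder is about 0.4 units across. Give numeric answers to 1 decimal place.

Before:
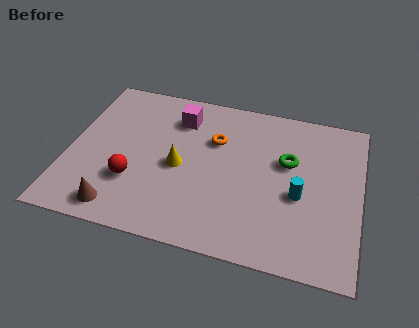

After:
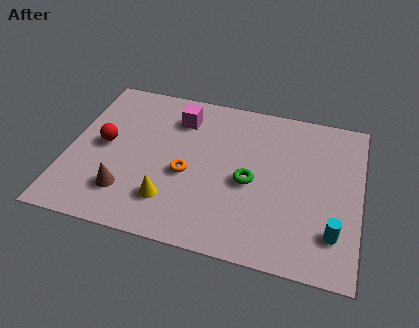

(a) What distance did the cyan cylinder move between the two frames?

1.9

The cyan cylinder was near (8.5, 3.2) before and (9.8, 1.8) after, so it travelled √(1.3² + 1.4²) ≈ 1.9 units.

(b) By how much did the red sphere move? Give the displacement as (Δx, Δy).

(-1.2, 1.5)

The red sphere was at about (2.5, 2.4) and moved to about (1.3, 3.9).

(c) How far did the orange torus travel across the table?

2.1

From (5.3, 5.1) to (4.4, 3.2), the orange torus covered √(0.9² + 1.9²) ≈ 2.1 units.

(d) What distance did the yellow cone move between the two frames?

1.7

The yellow cone moved from about (4.1, 3.5) to (3.9, 1.8), a distance of √(0.2² + 1.7²) ≈ 1.7.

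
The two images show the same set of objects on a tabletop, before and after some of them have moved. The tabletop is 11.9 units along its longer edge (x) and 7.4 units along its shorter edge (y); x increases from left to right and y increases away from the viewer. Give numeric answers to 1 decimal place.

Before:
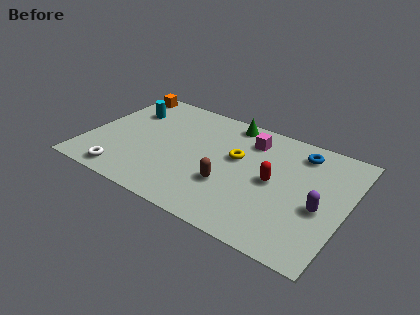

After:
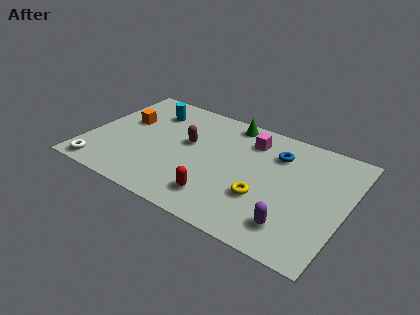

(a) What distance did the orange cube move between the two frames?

2.2

The orange cube moved from about (0.9, 6.6) to (1.5, 4.5), a distance of √(0.6² + 2.1²) ≈ 2.2.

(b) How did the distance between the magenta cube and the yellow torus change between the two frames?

+2.0

The distance was about 1.5 in the first image and 3.5 in the second, so they moved 2.0 units further apart.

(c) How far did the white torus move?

1.1

The white torus moved from about (2.1, 0.9) to (1.0, 0.8), a distance of √(1.1² + 0.1²) ≈ 1.1.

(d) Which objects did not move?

the green cone and the magenta cube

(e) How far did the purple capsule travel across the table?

1.9

The purple capsule moved from about (10.8, 3.1) to (9.8, 1.5), a distance of √(1.0² + 1.6²) ≈ 1.9.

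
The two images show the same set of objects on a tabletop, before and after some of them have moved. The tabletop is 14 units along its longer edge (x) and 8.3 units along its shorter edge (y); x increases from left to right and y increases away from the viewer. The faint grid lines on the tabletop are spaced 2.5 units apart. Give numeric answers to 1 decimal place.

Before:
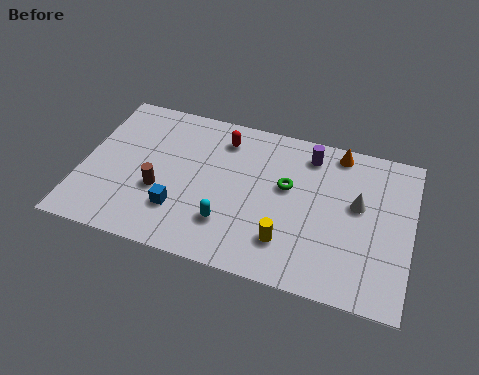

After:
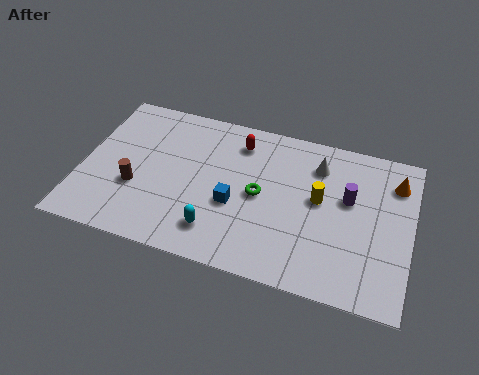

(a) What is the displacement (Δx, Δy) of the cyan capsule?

(-0.4, -0.5)

The cyan capsule was at about (6.4, 2.2) and moved to about (6.0, 1.7).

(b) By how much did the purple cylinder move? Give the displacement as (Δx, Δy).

(1.8, -1.9)

From the two frames, the purple cylinder sits at roughly (9.5, 6.9) before and (11.3, 5.0) after.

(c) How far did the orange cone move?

2.7

The orange cone was near (10.7, 7.4) before and (13.2, 6.4) after, so it travelled √(2.5² + 1.0²) ≈ 2.7 units.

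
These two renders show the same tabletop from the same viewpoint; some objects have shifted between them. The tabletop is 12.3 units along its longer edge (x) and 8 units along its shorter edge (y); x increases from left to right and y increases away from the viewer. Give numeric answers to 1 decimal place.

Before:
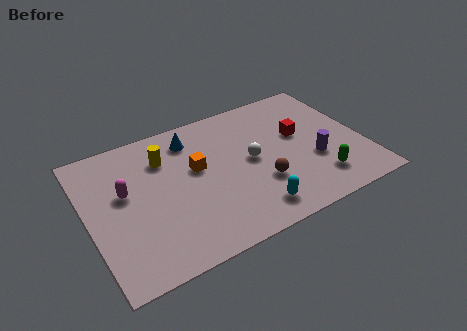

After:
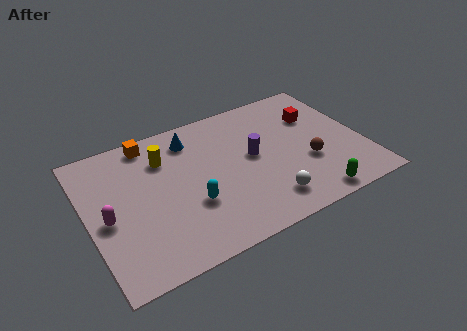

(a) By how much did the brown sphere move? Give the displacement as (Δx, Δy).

(2.2, 0.3)

The brown sphere started near (7.5, 2.6) and ended near (9.7, 2.9).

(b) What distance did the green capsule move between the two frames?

1.0

From (10.0, 1.7) to (9.5, 0.8), the green capsule covered √(0.5² + 0.9²) ≈ 1.0 units.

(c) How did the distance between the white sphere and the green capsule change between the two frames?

-1.6

They were about 3.6 units apart before and 2.0 after — 1.6 units closer together.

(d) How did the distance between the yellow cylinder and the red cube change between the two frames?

+0.8

They were about 6.1 units apart before and 6.9 after — 0.8 units further apart.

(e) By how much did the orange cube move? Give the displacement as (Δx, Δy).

(-1.8, 2.4)

From the two frames, the orange cube sits at roughly (4.9, 4.7) before and (3.1, 7.1) after.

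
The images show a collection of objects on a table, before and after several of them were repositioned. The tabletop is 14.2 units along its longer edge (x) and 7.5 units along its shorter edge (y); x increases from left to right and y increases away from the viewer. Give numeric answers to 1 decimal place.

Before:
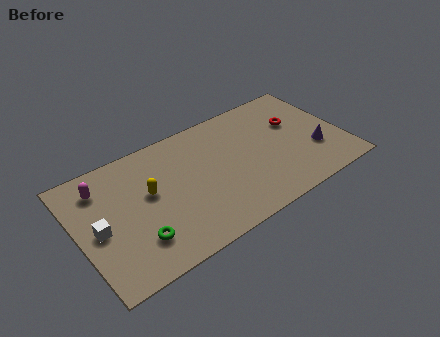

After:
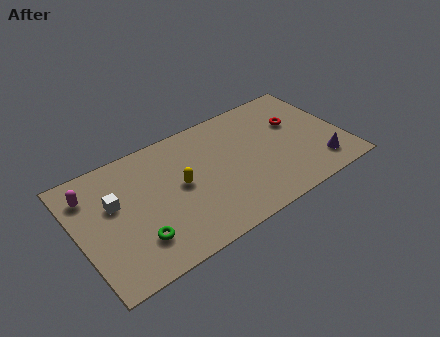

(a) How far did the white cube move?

1.5

From (1.0, 3.5) to (2.0, 4.6), the white cube covered √(1.0² + 1.1²) ≈ 1.5 units.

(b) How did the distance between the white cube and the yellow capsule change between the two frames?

+0.6

Before: roughly 2.9 units apart; after: 3.5. That's 0.6 units further apart.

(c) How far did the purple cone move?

1.0

The purple cone moved from about (12.6, 2.5) to (12.6, 1.5), a distance of √(0.0² + 1.0²) ≈ 1.0.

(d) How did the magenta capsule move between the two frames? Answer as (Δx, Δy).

(-0.6, -0.1)

From the two frames, the magenta capsule sits at roughly (1.5, 5.9) before and (0.9, 5.8) after.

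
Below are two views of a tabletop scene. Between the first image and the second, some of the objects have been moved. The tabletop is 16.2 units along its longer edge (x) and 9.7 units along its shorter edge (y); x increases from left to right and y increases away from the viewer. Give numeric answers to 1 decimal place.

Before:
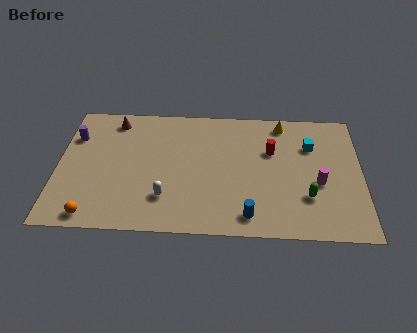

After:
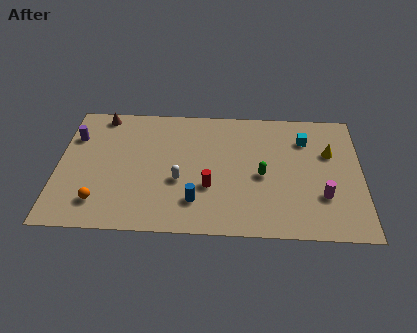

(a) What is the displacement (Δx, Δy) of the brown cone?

(-0.7, 0.4)

From the two frames, the brown cone sits at roughly (2.9, 8.3) before and (2.2, 8.7) after.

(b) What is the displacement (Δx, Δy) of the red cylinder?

(-3.3, -2.9)

From the two frames, the red cylinder sits at roughly (11.4, 6.3) before and (8.1, 3.4) after.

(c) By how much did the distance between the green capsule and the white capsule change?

-3.1

They were about 7.5 units apart before and 4.4 after — 3.1 units closer together.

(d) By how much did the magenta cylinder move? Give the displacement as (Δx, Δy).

(0.2, -1.0)

From the two frames, the magenta cylinder sits at roughly (13.9, 4.0) before and (14.1, 3.0) after.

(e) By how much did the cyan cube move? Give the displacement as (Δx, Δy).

(-0.3, 0.5)

The cyan cube was at about (13.5, 6.8) and moved to about (13.2, 7.3).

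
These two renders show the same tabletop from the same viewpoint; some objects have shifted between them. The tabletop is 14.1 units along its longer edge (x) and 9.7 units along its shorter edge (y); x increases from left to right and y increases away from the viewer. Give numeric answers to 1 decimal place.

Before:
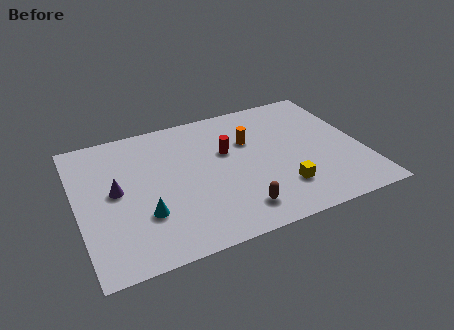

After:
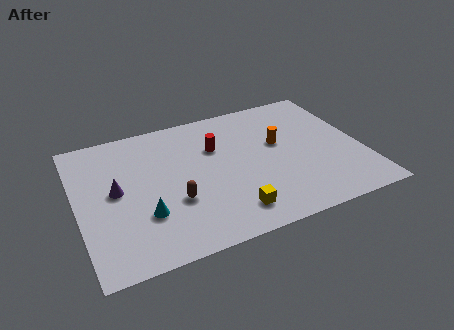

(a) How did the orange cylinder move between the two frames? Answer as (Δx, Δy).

(1.4, -0.7)

From the two frames, the orange cylinder sits at roughly (8.7, 6.4) before and (10.1, 5.7) after.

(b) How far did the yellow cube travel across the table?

2.7

The yellow cube moved from about (9.8, 2.4) to (7.2, 1.7), a distance of √(2.6² + 0.7²) ≈ 2.7.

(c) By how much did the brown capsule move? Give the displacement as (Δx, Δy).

(-2.9, 1.7)

From the two frames, the brown capsule sits at roughly (7.5, 1.7) before and (4.6, 3.4) after.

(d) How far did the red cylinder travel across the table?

0.7

The red cylinder was near (7.5, 6.0) before and (7.0, 6.5) after, so it travelled √(0.5² + 0.5²) ≈ 0.7 units.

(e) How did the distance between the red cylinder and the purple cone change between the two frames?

-0.4

The distance was about 5.7 in the first image and 5.3 in the second, so they moved 0.4 units closer together.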